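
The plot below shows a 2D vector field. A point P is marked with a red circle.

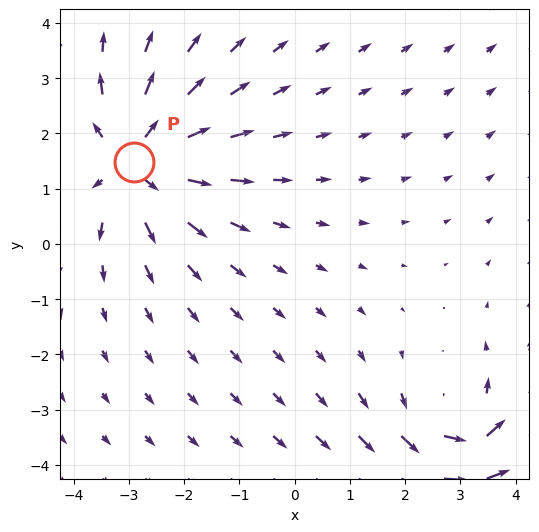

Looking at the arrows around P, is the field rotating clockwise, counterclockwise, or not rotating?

not rotating

Near P at (-2.9, 1.5) the arrows show no circulation. The curl there is ≈0.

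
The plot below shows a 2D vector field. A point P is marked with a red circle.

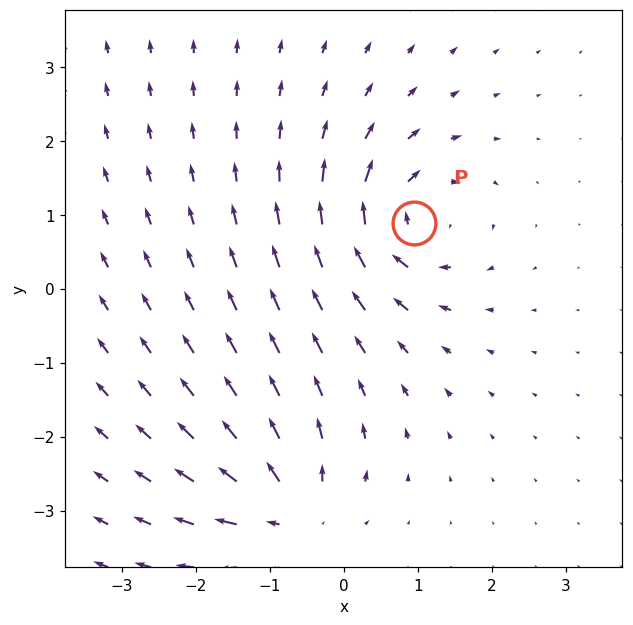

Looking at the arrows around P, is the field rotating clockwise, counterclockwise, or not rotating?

Near P at (0.9, 0.9) the arrows circulate clockwise. The curl (z-component) there is about -6; negative curl means clockwise rotation.

clockwise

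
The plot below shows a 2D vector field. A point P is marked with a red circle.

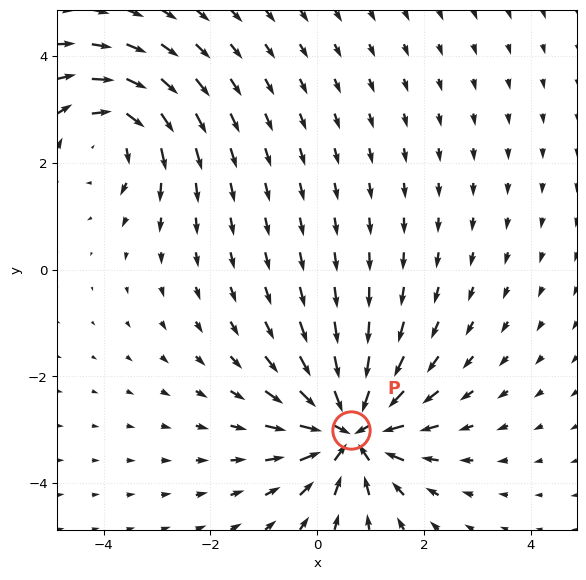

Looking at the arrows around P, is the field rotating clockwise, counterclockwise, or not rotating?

not rotating

Near P at (0.6, -3.0) the arrows show no circulation. The curl there is ≈0.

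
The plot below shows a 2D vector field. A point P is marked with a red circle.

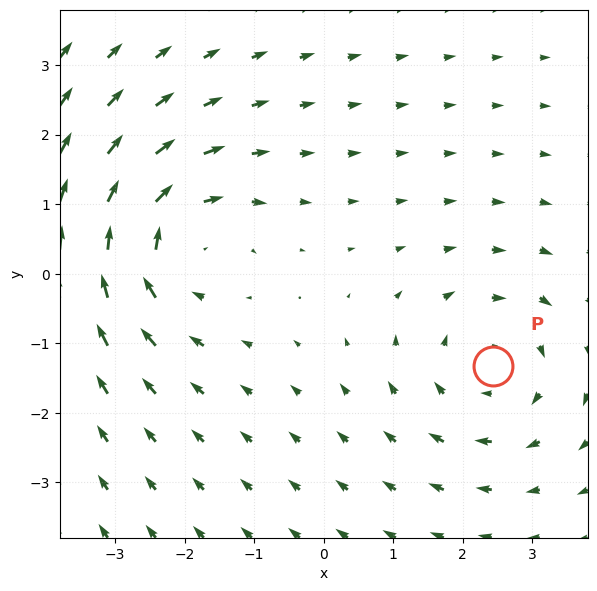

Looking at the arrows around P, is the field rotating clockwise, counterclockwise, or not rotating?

clockwise

Near P at (2.4, -1.3) the arrows circulate clockwise. The curl (z-component) there is about -2; negative curl means clockwise rotation.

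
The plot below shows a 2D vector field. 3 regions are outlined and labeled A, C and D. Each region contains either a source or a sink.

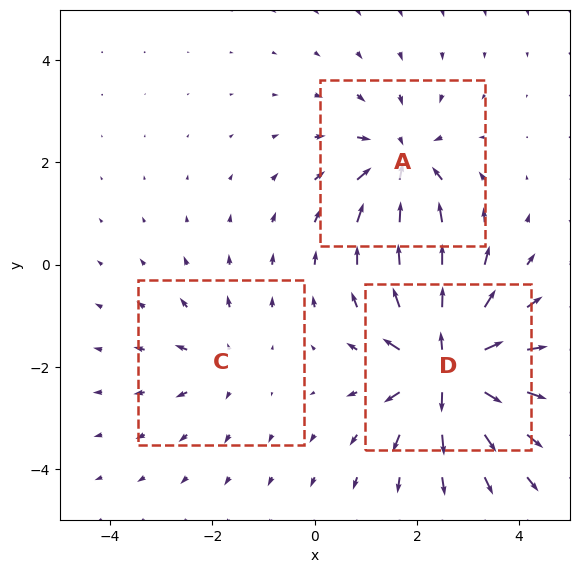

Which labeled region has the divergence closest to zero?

C

Divergence at each region's feature centre — A: about -4, C: about +2, D: about +6. Region C is closest to zero.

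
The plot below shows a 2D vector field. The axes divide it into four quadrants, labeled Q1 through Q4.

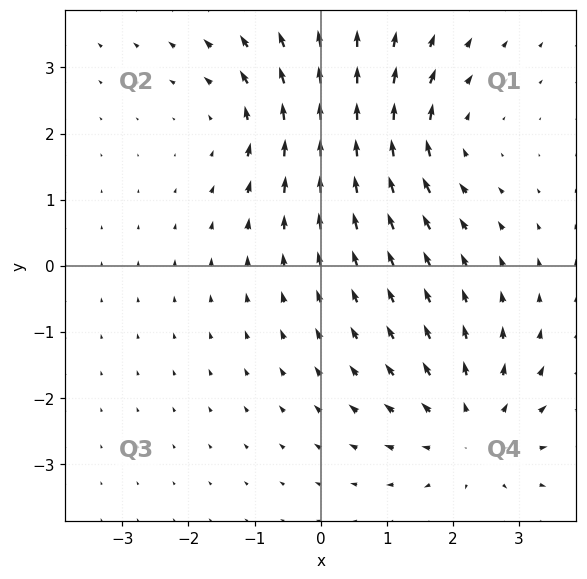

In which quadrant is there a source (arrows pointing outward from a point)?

The source sits at approximately (2.3, -2.5), which lies in quadrant Q4. The divergence there is about +4, positive as expected for a source.

Q4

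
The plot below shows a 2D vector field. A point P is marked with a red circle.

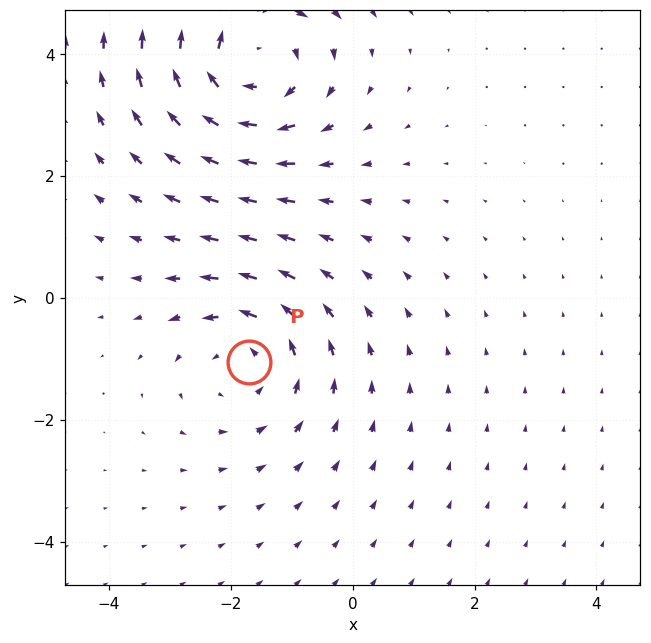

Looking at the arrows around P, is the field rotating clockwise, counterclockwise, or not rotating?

Near P at (-1.7, -1.1) the arrows circulate counterclockwise. The curl (z-component) there is about +3; positive curl means counterclockwise rotation.

counterclockwise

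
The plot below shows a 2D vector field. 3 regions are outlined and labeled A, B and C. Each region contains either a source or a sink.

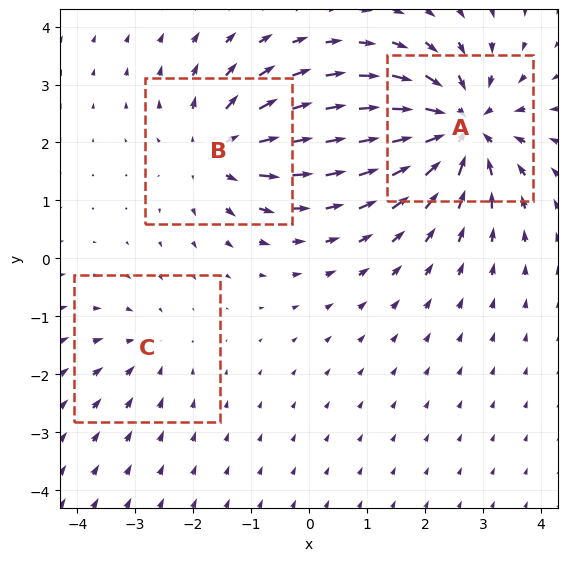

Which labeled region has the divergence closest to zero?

C

Divergence at each region's feature centre — A: about -6, B: about +4, C: about -2. Region C is closest to zero.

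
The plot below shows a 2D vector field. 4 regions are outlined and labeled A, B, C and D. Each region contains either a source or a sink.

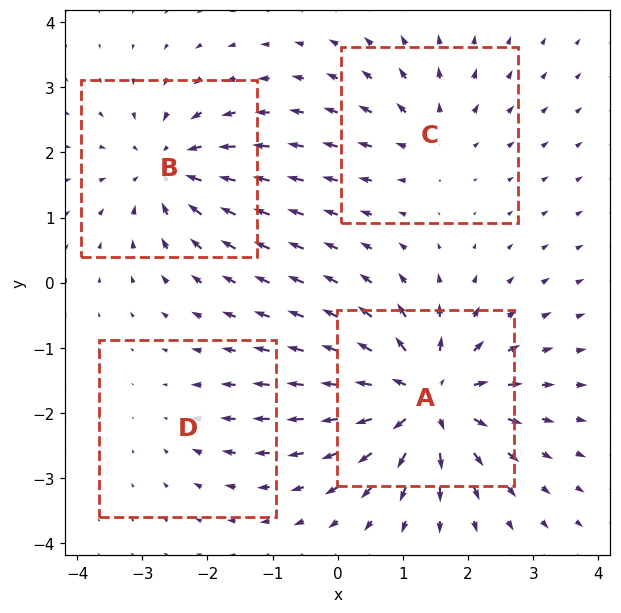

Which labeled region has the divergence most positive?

Divergence at each region's feature centre — A: about +9, B: about -6, C: about +4, D: about -2. Region A is most positive.

A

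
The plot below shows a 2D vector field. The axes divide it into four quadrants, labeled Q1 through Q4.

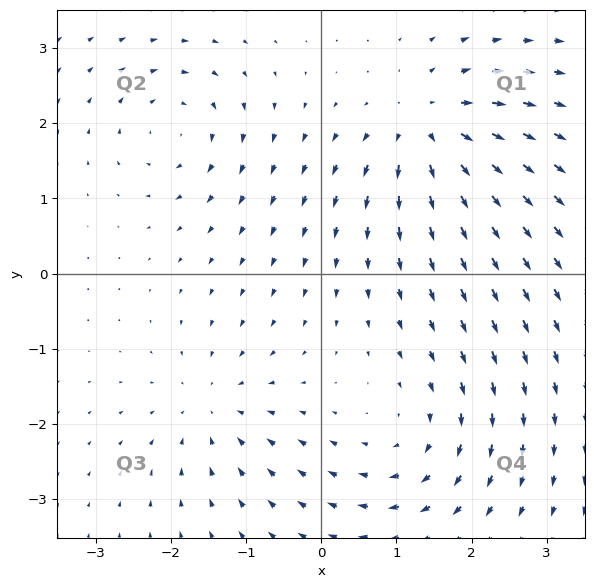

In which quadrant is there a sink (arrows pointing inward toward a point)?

Q3

The sink sits at approximately (-1.4, -1.8), which lies in quadrant Q3. The divergence there is about -4, negative as expected for a sink.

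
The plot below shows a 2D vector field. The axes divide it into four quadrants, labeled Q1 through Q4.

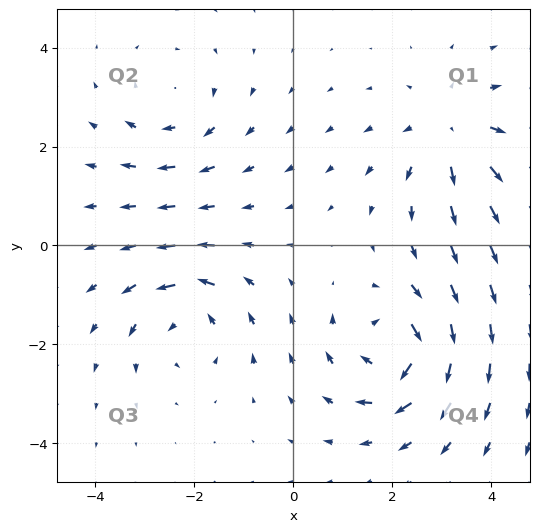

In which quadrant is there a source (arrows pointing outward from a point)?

The source sits at approximately (3.2, 2.3), which lies in quadrant Q1. The divergence there is about +3, positive as expected for a source.

Q1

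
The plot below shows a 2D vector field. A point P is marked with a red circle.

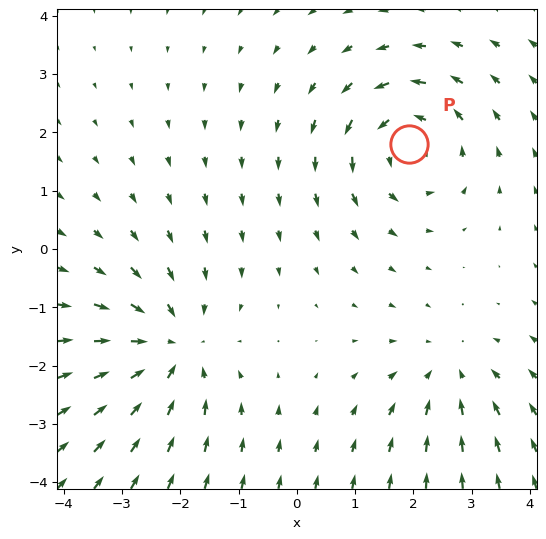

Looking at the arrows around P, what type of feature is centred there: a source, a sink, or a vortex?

vortex

At P (1.9, 1.8) the arrows circulate counterclockwise. Divergence ≈0, curl about +5 — near-zero divergence with nonzero curl is a vortex.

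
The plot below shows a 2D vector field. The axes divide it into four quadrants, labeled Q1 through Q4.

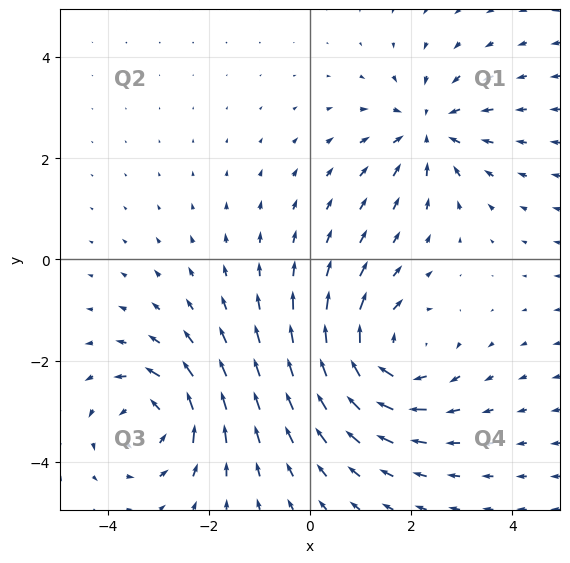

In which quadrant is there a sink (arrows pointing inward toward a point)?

The sink sits at approximately (2.3, 2.6), which lies in quadrant Q1. The divergence there is about -4, negative as expected for a sink.

Q1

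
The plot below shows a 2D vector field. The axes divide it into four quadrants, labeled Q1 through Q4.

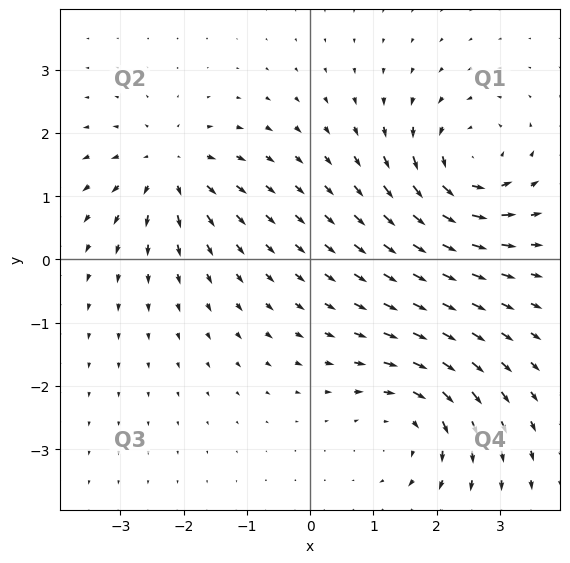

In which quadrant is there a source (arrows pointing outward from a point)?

Q2

The source sits at approximately (-2.2, 1.4), which lies in quadrant Q2. The divergence there is about +4, positive as expected for a source.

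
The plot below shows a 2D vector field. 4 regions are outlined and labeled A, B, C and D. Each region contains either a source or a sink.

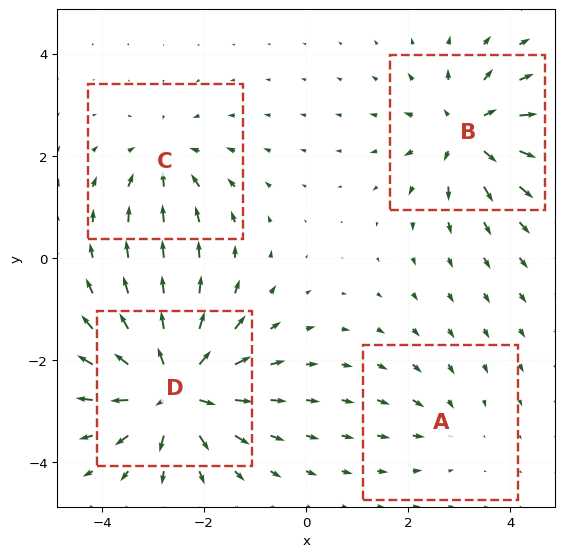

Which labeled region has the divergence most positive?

Divergence at each region's feature centre — A: about -2, B: about +6, C: about -4, D: about +8. Region D is most positive.

D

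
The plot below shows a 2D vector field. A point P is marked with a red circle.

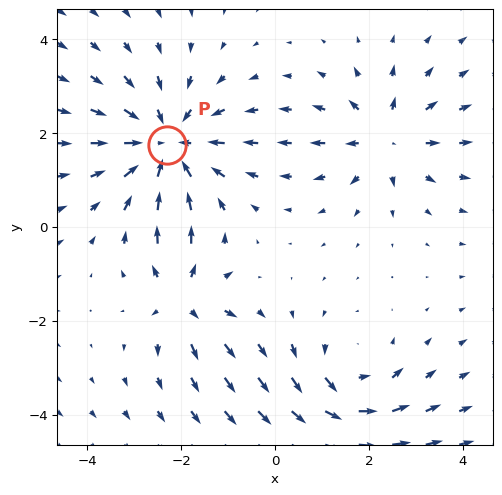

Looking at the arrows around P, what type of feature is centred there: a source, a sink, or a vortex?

sink

At P (-2.3, 1.7) the arrows converge inward. Divergence about -4, curl ≈0 — negative divergence with near-zero curl is a sink.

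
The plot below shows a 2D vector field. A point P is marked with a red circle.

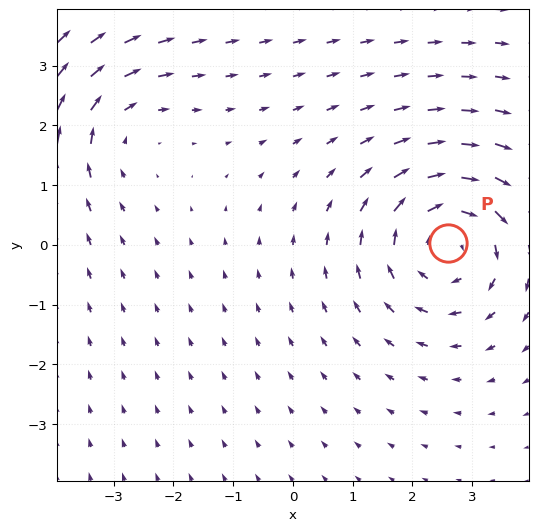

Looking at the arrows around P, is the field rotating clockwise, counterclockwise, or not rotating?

Near P at (2.6, 0.0) the arrows circulate clockwise. The curl (z-component) there is about -4; negative curl means clockwise rotation.

clockwise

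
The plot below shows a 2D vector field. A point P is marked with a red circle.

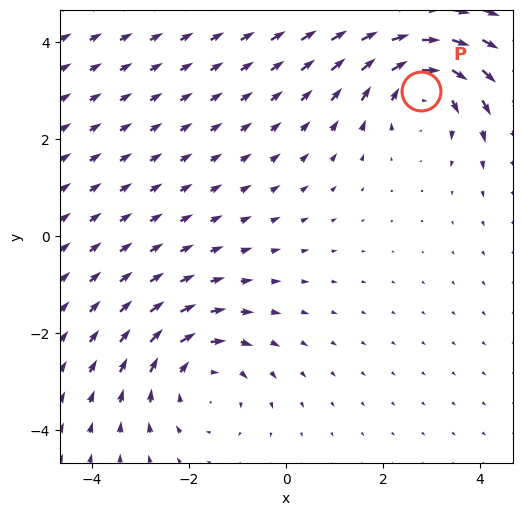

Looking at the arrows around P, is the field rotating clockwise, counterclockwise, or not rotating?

clockwise

Near P at (2.8, 3.0) the arrows circulate clockwise. The curl (z-component) there is about -3; negative curl means clockwise rotation.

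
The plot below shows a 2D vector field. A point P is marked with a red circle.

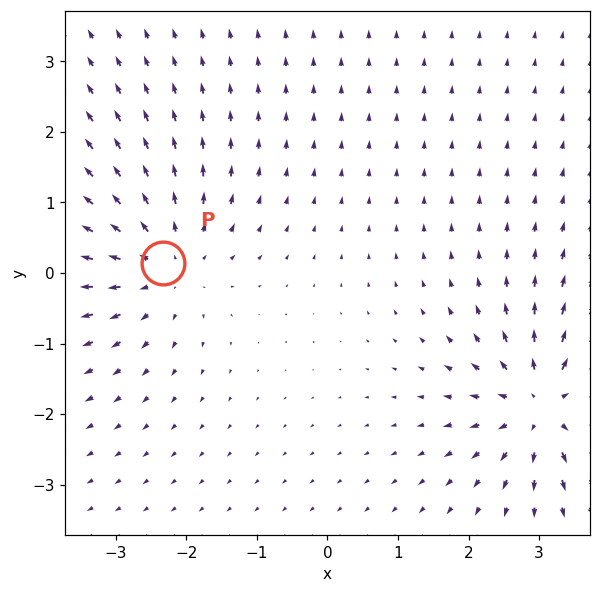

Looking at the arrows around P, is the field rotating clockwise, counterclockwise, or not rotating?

Near P at (-2.3, 0.1) the arrows show no circulation. The curl there is ≈0.

not rotating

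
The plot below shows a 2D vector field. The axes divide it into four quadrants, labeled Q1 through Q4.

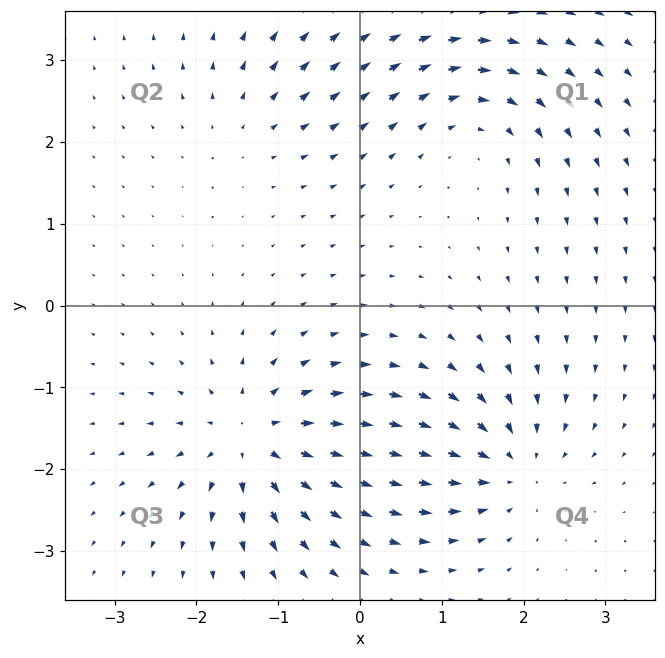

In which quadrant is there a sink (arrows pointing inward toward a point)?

The sink sits at approximately (1.8, -2.0), which lies in quadrant Q4. The divergence there is about -6, negative as expected for a sink.

Q4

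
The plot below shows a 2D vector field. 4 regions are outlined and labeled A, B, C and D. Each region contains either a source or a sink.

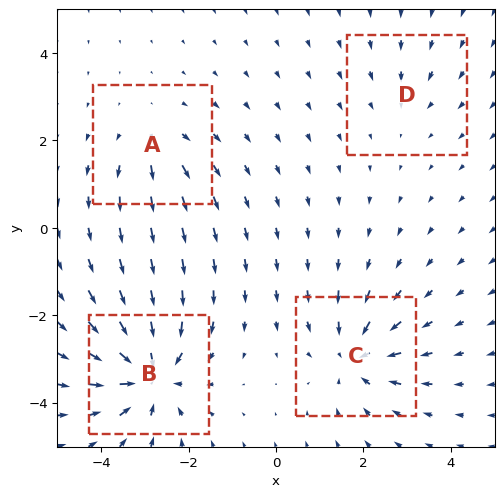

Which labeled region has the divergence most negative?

Divergence at each region's feature centre — A: about +4, B: about -8, C: about -6, D: about -2. Region B is most negative.

B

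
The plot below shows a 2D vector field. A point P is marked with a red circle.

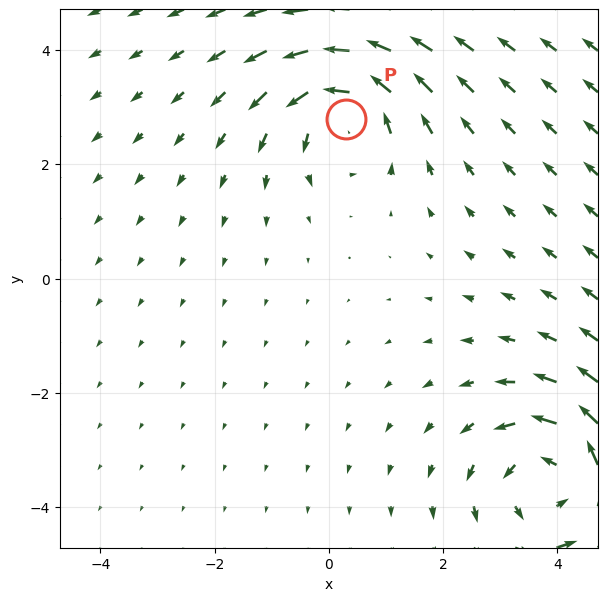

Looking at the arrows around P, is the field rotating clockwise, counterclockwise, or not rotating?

counterclockwise

Near P at (0.3, 2.8) the arrows circulate counterclockwise. The curl (z-component) there is about +4; positive curl means counterclockwise rotation.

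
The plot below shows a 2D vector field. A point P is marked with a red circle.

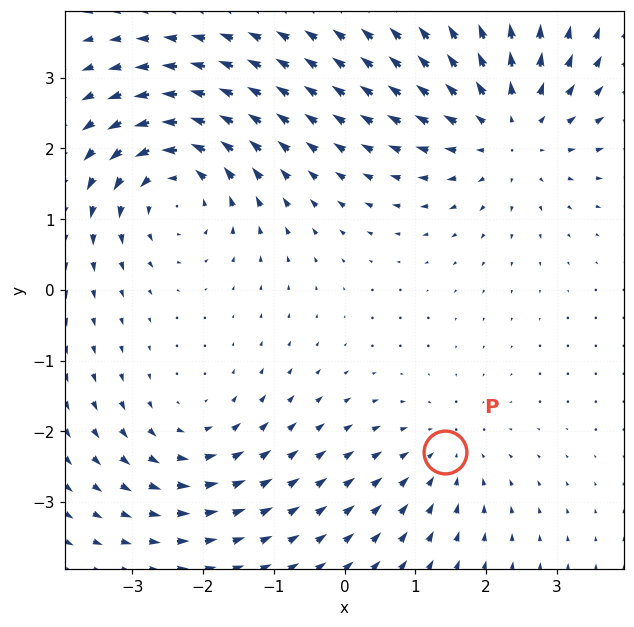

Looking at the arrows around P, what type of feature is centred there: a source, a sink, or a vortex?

sink

At P (1.4, -2.3) the arrows converge inward. Divergence about -2, curl ≈0 — negative divergence with near-zero curl is a sink.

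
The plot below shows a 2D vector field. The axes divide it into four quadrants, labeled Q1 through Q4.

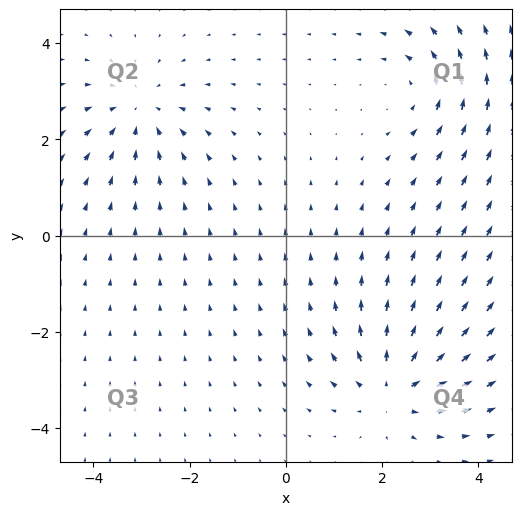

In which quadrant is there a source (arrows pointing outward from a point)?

The source sits at approximately (2.2, -3.2), which lies in quadrant Q4. The divergence there is about +5, positive as expected for a source.

Q4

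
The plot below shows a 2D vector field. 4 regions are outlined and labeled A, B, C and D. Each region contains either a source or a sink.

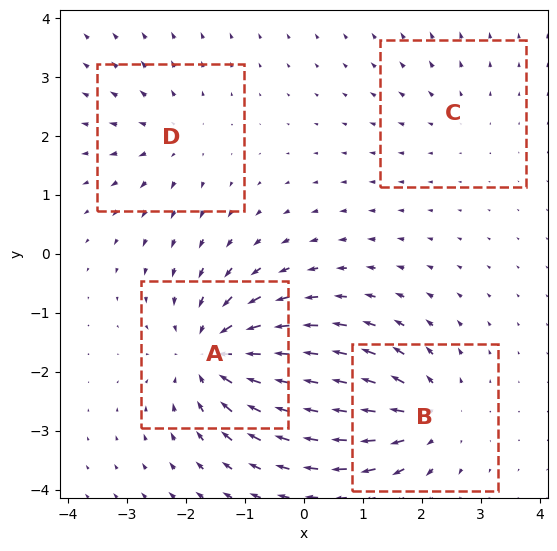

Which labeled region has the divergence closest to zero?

C

Divergence at each region's feature centre — A: about -7, B: about +5, C: about +2, D: about +3. Region C is closest to zero.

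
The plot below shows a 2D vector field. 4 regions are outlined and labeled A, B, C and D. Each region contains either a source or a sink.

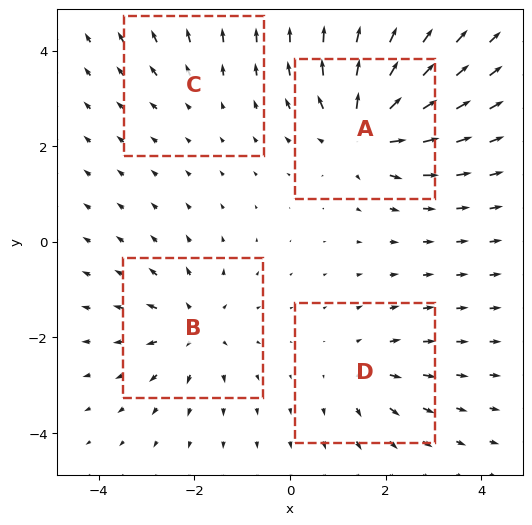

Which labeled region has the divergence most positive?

A

Divergence at each region's feature centre — A: about +7, B: about +5, C: about +2, D: about +3. Region A is most positive.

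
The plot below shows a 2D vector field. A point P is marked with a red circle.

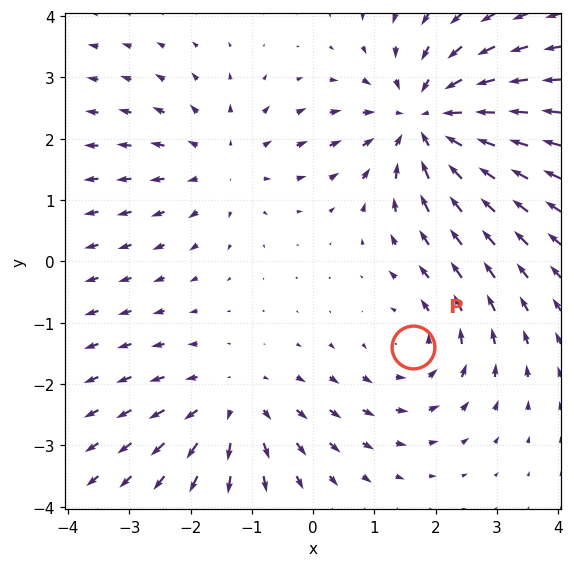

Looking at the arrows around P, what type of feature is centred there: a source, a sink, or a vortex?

At P (1.6, -1.4) the arrows circulate counterclockwise. Divergence ≈0, curl about +2 — near-zero divergence with nonzero curl is a vortex.

vortex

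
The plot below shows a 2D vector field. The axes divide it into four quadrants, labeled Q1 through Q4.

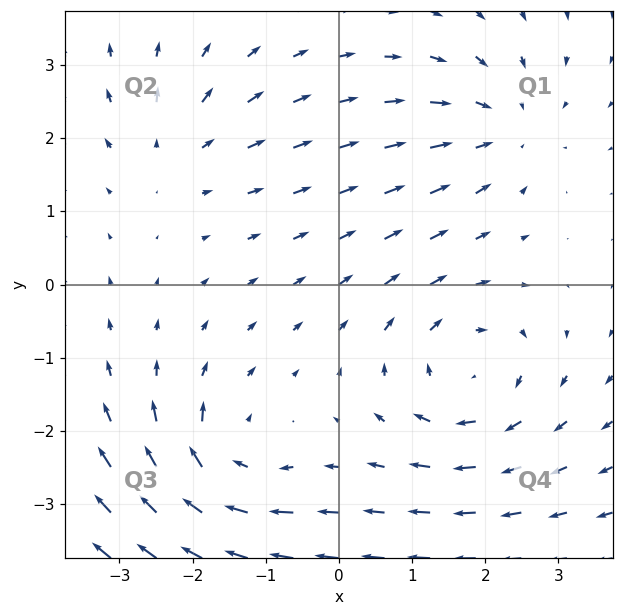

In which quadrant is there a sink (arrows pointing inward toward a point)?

The sink sits at approximately (2.2, 2.2), which lies in quadrant Q1. The divergence there is about -3, negative as expected for a sink.

Q1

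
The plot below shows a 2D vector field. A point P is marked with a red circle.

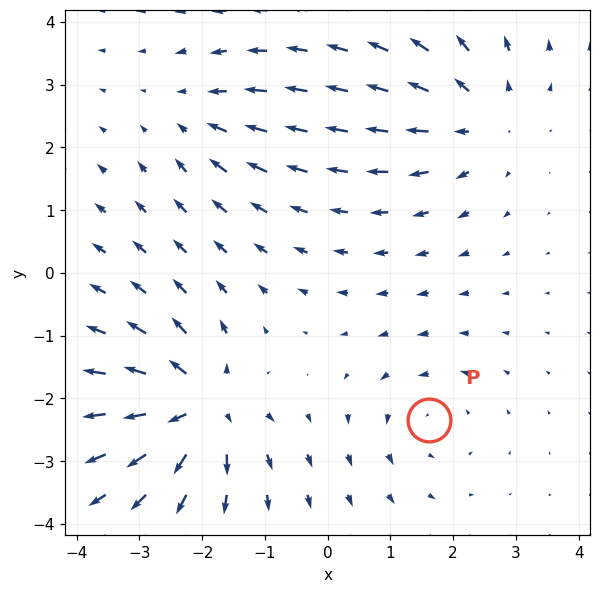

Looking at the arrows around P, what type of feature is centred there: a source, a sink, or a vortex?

vortex

At P (1.6, -2.4) the arrows circulate counterclockwise. Divergence ≈0, curl about +3 — near-zero divergence with nonzero curl is a vortex.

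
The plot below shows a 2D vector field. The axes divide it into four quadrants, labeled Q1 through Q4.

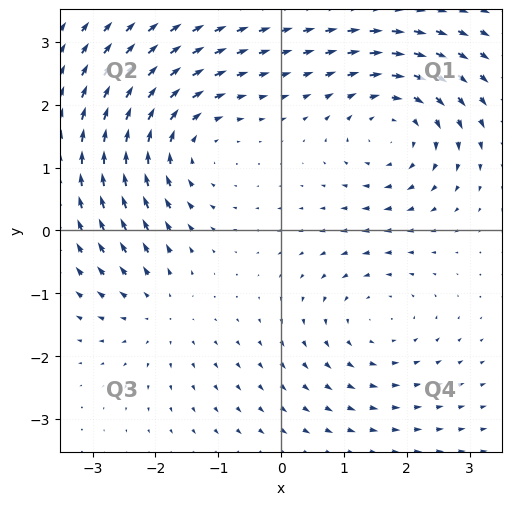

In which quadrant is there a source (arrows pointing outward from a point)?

Q3

The source sits at approximately (-2.0, -1.3), which lies in quadrant Q3. The divergence there is about +3, positive as expected for a source.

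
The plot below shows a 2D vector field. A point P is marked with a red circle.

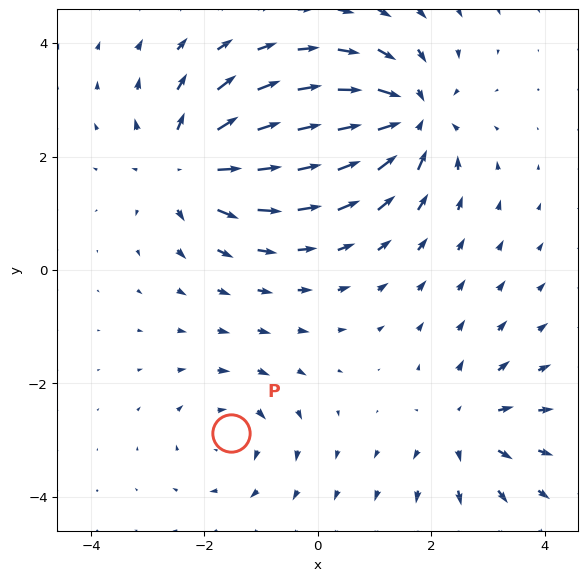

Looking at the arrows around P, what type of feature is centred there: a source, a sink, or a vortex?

vortex

At P (-1.5, -2.9) the arrows circulate clockwise. Divergence ≈0, curl about -3 — near-zero divergence with nonzero curl is a vortex.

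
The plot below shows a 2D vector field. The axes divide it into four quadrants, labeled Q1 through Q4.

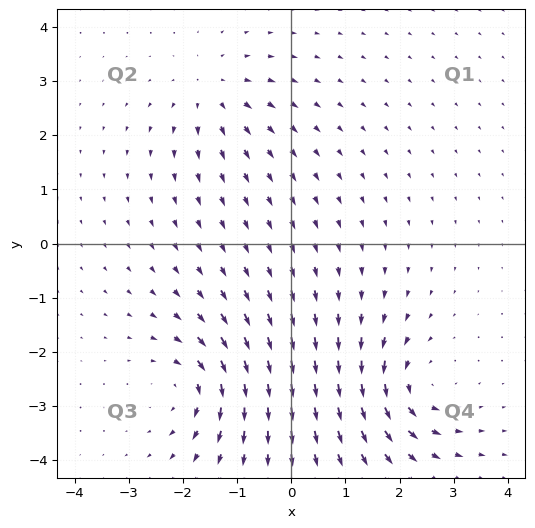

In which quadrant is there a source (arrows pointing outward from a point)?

The source sits at approximately (-1.5, 2.8), which lies in quadrant Q2. The divergence there is about +3, positive as expected for a source.

Q2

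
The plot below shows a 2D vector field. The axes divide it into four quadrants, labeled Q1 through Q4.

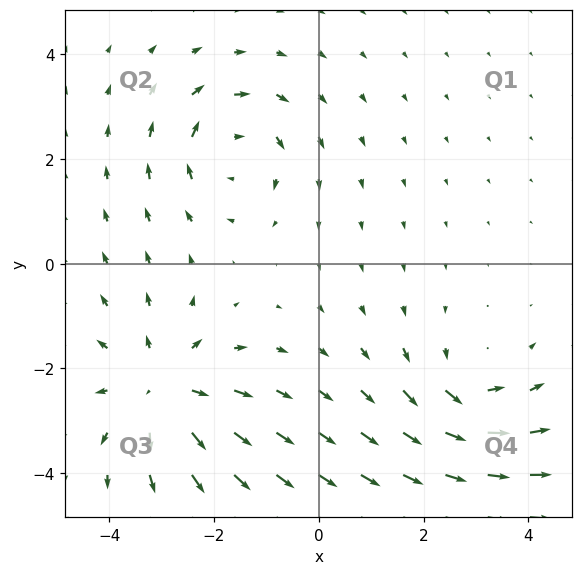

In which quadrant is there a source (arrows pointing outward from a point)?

The source sits at approximately (-3.0, -2.4), which lies in quadrant Q3. The divergence there is about +4, positive as expected for a source.

Q3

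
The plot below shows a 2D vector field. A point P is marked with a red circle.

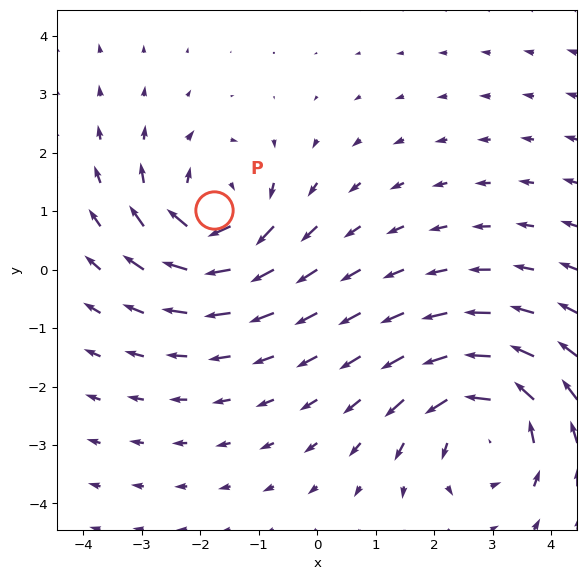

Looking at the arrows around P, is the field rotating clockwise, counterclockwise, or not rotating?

clockwise

Near P at (-1.8, 1.0) the arrows circulate clockwise. The curl (z-component) there is about -3; negative curl means clockwise rotation.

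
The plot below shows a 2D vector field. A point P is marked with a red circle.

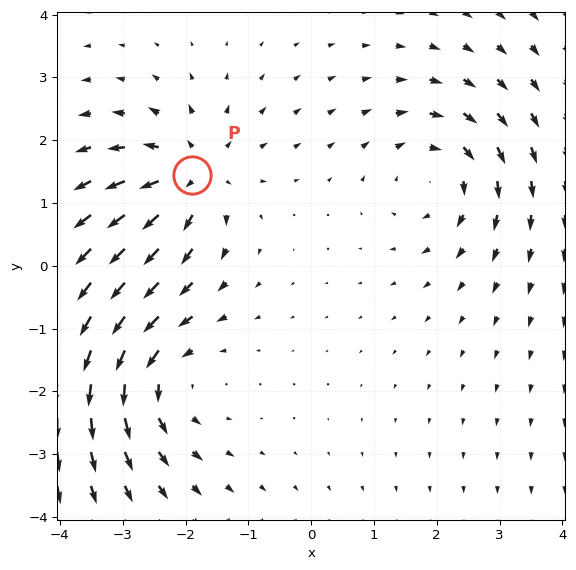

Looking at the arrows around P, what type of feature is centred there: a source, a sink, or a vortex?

At P (-1.9, 1.5) the arrows spread outward. Divergence about +4, curl ≈0 — positive divergence with near-zero curl is a source.

source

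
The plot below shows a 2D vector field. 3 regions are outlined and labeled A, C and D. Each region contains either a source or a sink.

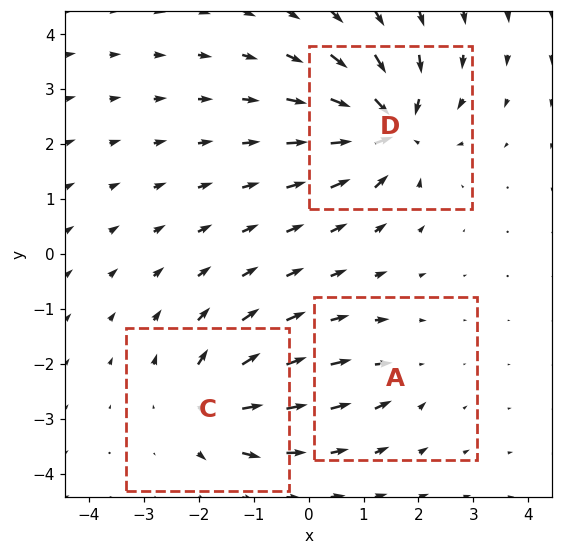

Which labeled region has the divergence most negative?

D

Divergence at each region's feature centre — A: about -2, C: about +4, D: about -6. Region D is most negative.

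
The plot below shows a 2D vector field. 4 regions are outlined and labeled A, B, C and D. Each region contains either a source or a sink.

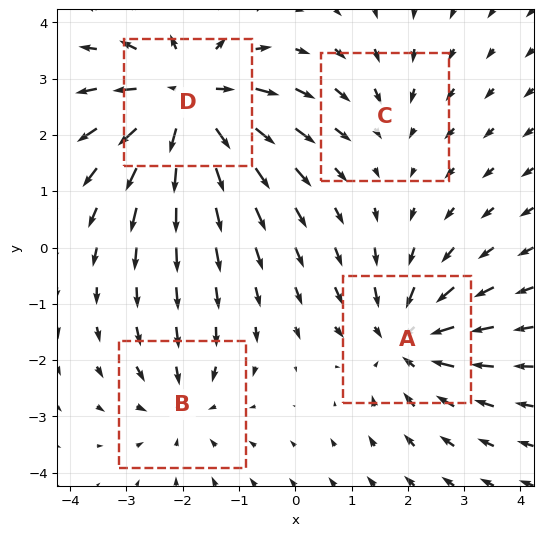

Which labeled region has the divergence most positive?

Divergence at each region's feature centre — A: about -4, B: about -3, C: about -2, D: about +6. Region D is most positive.

D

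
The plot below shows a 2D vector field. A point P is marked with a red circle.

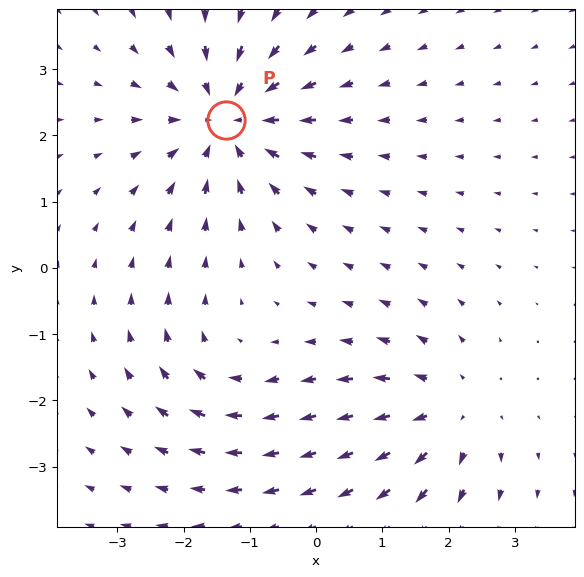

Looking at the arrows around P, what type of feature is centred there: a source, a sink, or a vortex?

At P (-1.4, 2.2) the arrows converge inward. Divergence about -5, curl ≈0 — negative divergence with near-zero curl is a sink.

sink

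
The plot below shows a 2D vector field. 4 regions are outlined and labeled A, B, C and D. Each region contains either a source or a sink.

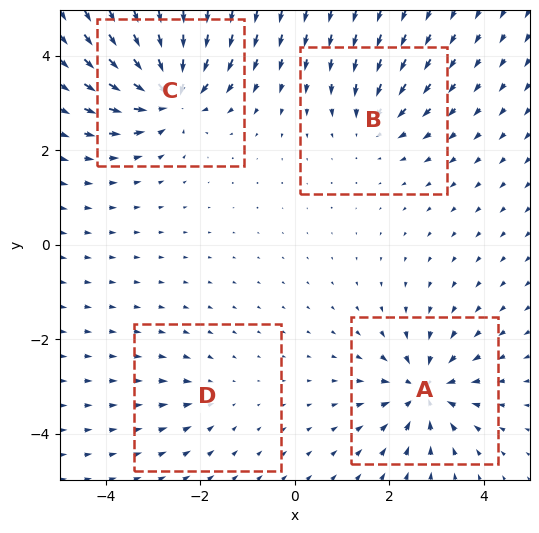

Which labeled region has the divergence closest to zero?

Divergence at each region's feature centre — A: about -7, B: about -4, C: about -8, D: about -3. Region D is closest to zero.

D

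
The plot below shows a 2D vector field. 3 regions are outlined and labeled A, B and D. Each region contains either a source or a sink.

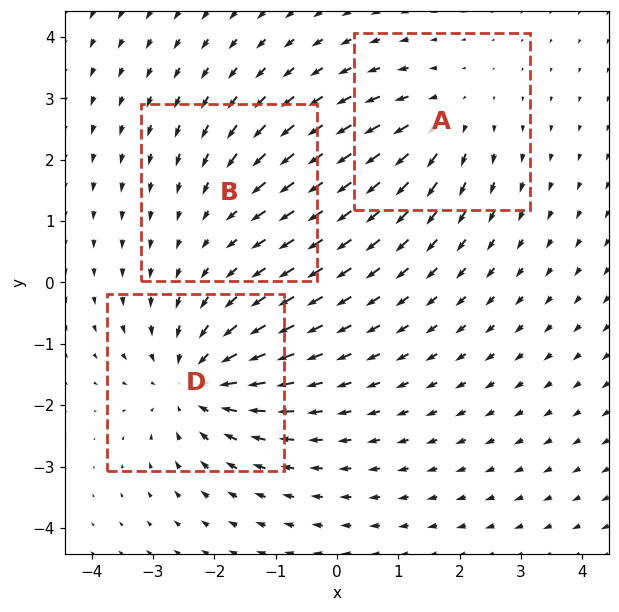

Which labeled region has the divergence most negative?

Divergence at each region's feature centre — A: about +3, B: about -2, D: about -4. Region D is most negative.

D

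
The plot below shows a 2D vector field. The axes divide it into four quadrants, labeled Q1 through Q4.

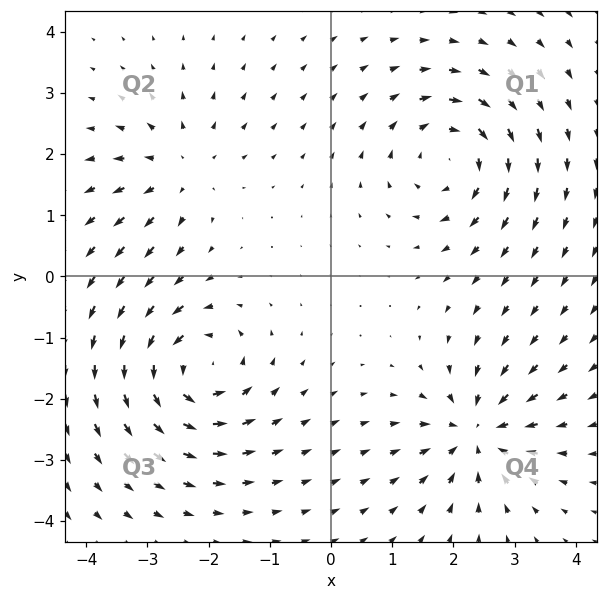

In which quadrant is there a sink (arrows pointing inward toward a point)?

Q4

The sink sits at approximately (2.4, -2.5), which lies in quadrant Q4. The divergence there is about -6, negative as expected for a sink.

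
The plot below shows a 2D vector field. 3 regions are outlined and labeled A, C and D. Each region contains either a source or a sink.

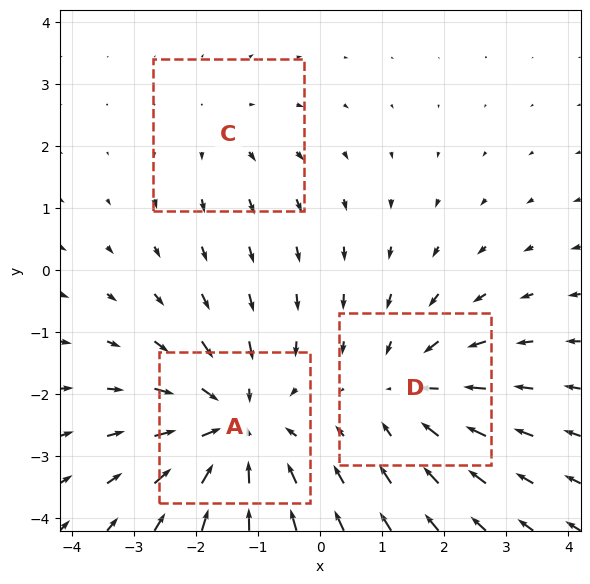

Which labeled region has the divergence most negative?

Divergence at each region's feature centre — A: about -4, C: about +2, D: about -3. Region A is most negative.

A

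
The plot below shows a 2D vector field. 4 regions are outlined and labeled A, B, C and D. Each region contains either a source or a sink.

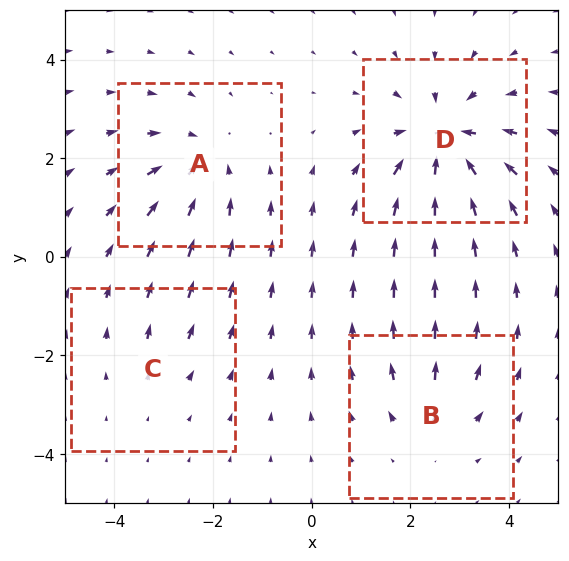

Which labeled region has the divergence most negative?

Divergence at each region's feature centre — A: about -4, B: about +3, C: about +2, D: about -7. Region D is most negative.

D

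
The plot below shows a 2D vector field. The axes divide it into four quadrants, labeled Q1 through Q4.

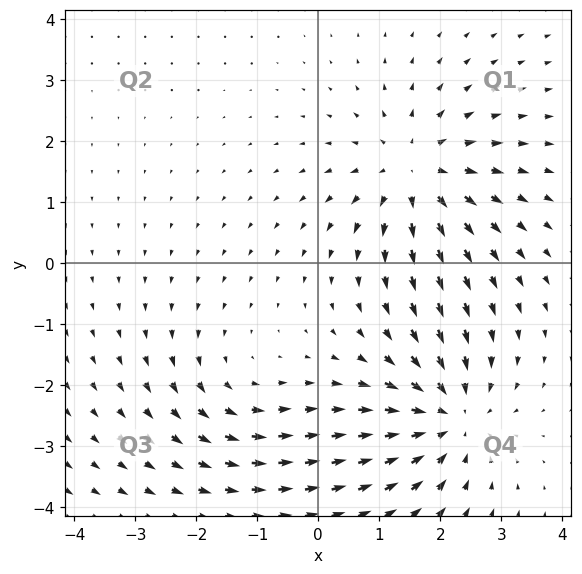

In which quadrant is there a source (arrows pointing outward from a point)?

Q1

The source sits at approximately (1.6, 1.5), which lies in quadrant Q1. The divergence there is about +4, positive as expected for a source.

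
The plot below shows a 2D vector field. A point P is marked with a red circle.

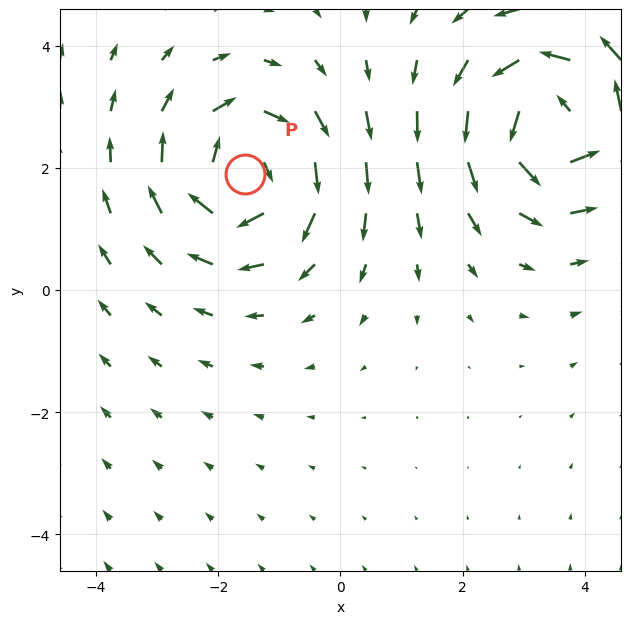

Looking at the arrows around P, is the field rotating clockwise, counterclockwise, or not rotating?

Near P at (-1.6, 1.9) the arrows circulate clockwise. The curl (z-component) there is about -3; negative curl means clockwise rotation.

clockwise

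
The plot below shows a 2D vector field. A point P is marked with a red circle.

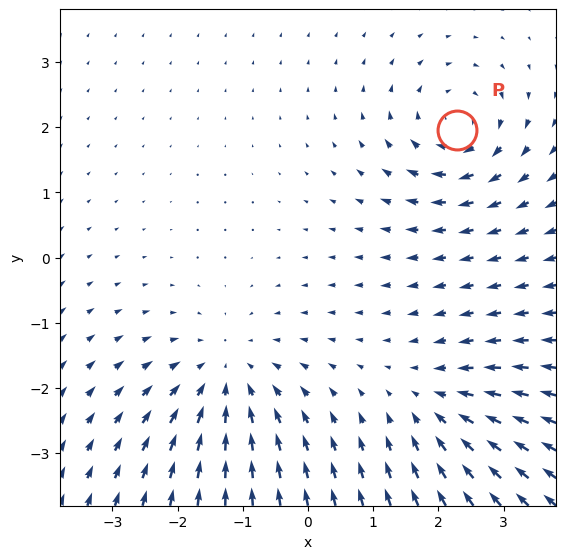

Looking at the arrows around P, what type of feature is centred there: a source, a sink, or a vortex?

At P (2.3, 2.0) the arrows circulate clockwise. Divergence ≈0, curl about -4 — near-zero divergence with nonzero curl is a vortex.

vortex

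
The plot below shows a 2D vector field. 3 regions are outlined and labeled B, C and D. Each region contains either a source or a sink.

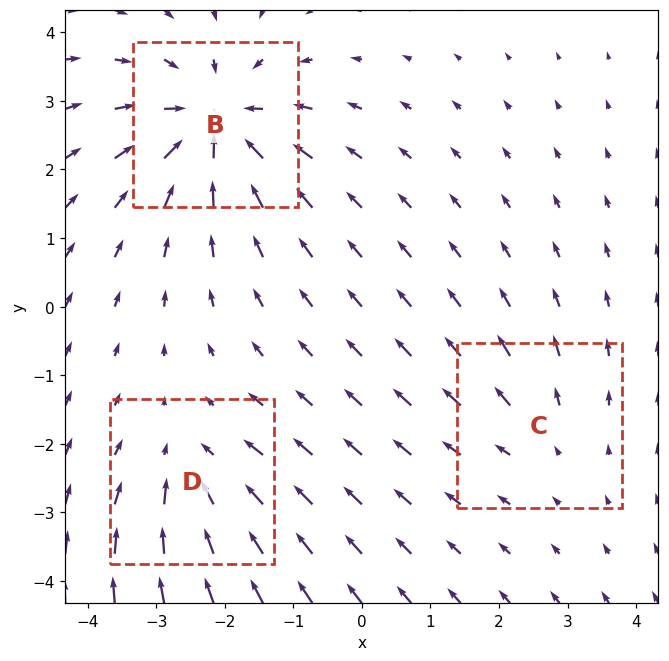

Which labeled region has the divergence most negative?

B

Divergence at each region's feature centre — B: about -5, C: about +2, D: about -3. Region B is most negative.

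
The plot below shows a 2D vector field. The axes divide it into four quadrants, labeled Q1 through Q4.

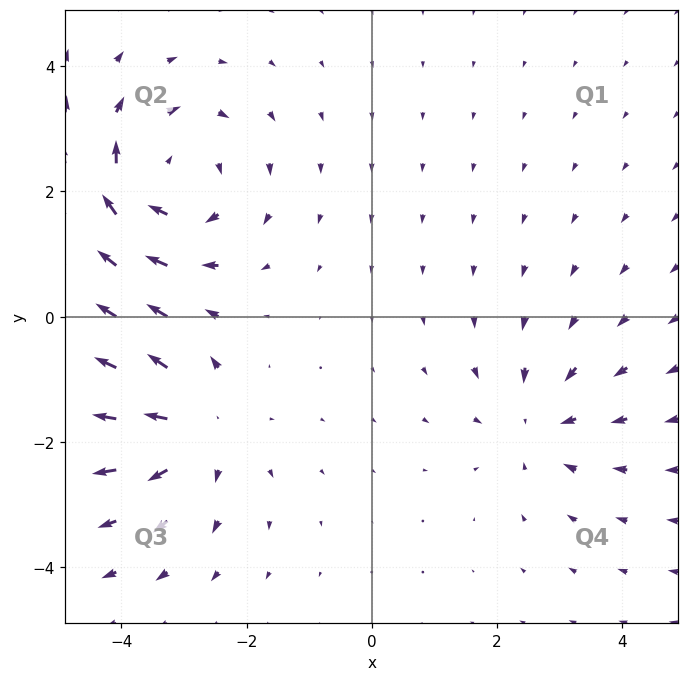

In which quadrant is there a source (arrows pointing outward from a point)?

Q3

The source sits at approximately (-2.8, -1.8), which lies in quadrant Q3. The divergence there is about +3, positive as expected for a source.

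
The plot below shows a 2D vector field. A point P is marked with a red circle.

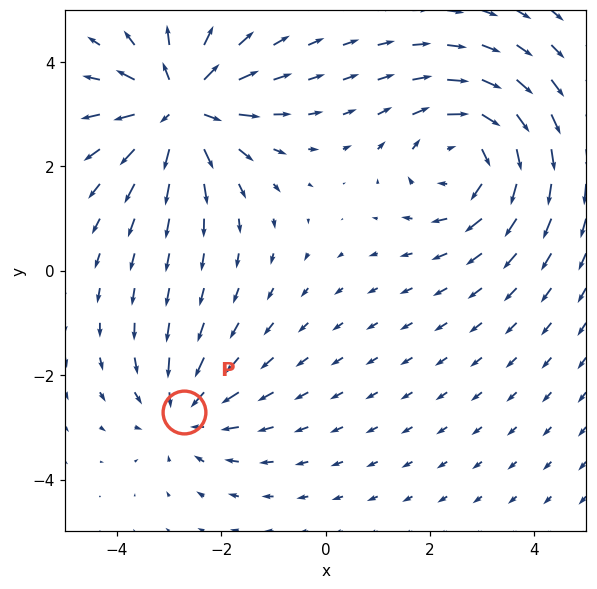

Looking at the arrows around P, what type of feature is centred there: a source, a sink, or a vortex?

At P (-2.7, -2.7) the arrows converge inward. Divergence about -3, curl ≈0 — negative divergence with near-zero curl is a sink.

sink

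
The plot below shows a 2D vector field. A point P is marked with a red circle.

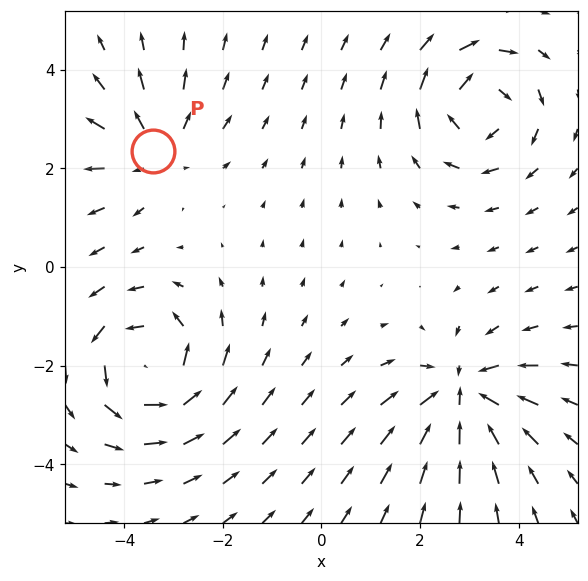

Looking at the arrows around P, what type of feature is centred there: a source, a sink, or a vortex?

At P (-3.4, 2.4) the arrows spread outward. Divergence about +3, curl ≈0 — positive divergence with near-zero curl is a source.

source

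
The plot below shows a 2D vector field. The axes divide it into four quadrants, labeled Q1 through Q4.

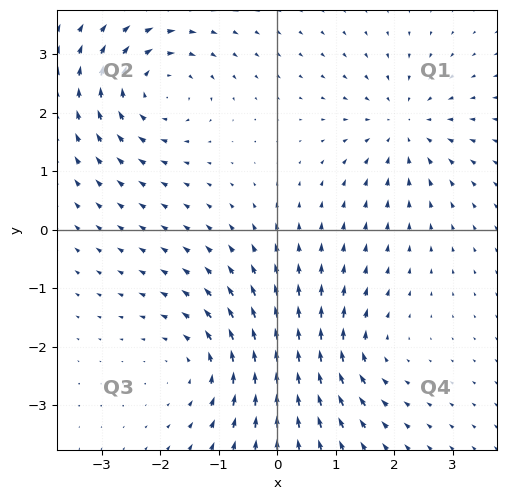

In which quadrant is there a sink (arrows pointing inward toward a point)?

The sink sits at approximately (2.2, 1.8), which lies in quadrant Q1. The divergence there is about -4, negative as expected for a sink.

Q1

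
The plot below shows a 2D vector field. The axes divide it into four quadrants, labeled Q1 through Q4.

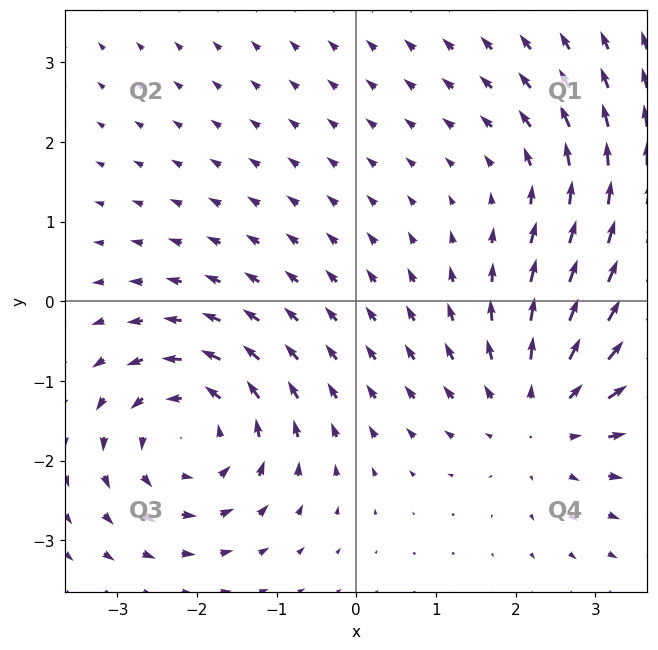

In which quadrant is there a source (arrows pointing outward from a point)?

The source sits at approximately (2.4, -1.4), which lies in quadrant Q4. The divergence there is about +4, positive as expected for a source.

Q4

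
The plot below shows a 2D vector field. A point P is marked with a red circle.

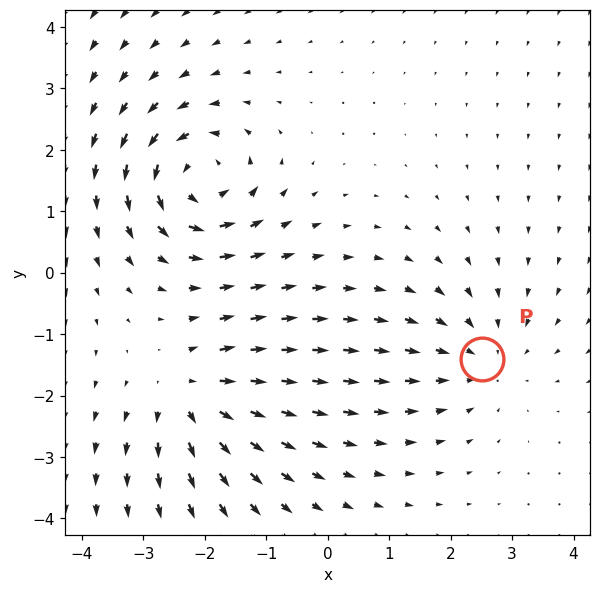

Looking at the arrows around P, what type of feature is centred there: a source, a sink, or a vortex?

sink

At P (2.5, -1.4) the arrows converge inward. Divergence about -2, curl ≈0 — negative divergence with near-zero curl is a sink.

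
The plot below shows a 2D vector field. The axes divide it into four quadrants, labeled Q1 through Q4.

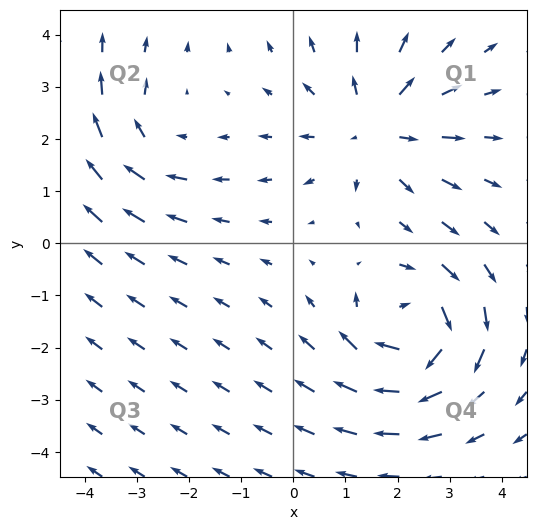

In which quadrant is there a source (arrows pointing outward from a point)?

Q1

The source sits at approximately (1.6, 2.2), which lies in quadrant Q1. The divergence there is about +3, positive as expected for a source.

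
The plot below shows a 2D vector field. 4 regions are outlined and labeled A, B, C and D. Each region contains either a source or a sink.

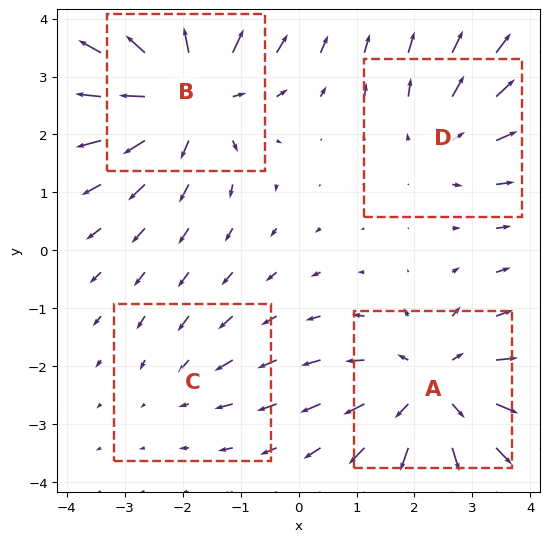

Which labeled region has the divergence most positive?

Divergence at each region's feature centre — A: about +5, B: about +6, C: about -2, D: about +3. Region B is most positive.

B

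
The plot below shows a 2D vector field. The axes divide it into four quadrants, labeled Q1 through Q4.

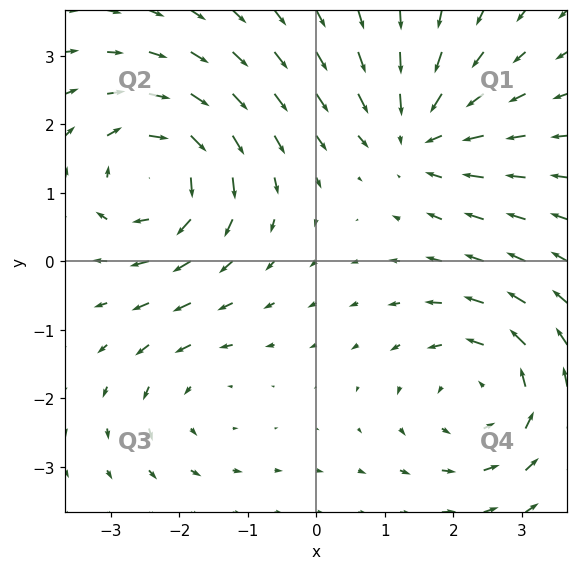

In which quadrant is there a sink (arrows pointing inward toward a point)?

Q1

The sink sits at approximately (1.5, 1.8), which lies in quadrant Q1. The divergence there is about -4, negative as expected for a sink.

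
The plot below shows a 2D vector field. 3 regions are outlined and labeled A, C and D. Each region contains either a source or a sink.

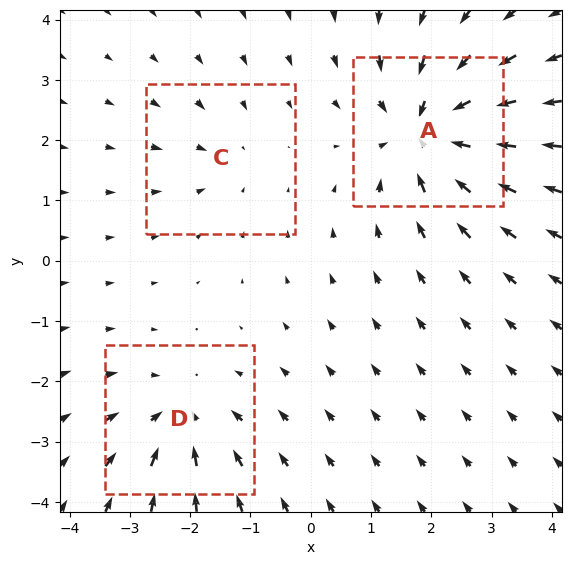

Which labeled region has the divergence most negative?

A

Divergence at each region's feature centre — A: about -5, C: about -2, D: about -3. Region A is most negative.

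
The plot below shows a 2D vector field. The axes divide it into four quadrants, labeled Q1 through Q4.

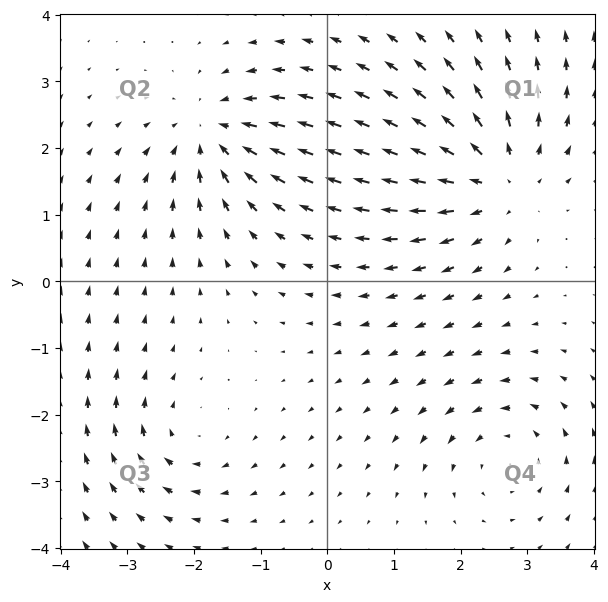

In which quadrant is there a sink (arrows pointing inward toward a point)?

The sink sits at approximately (-1.7, 2.2), which lies in quadrant Q2. The divergence there is about -5, negative as expected for a sink.

Q2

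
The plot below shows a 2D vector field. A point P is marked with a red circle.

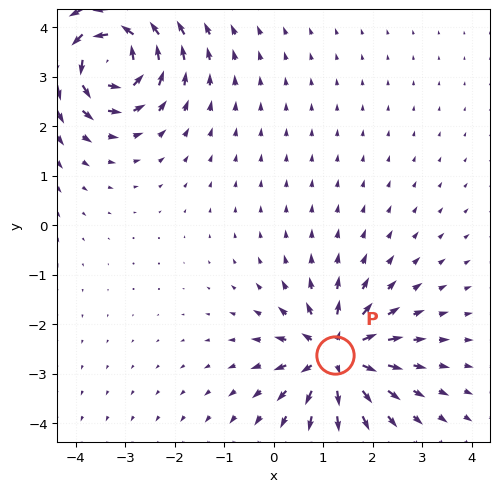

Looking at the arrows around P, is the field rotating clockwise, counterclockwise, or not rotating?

not rotating

Near P at (1.2, -2.6) the arrows show no circulation. The curl there is ≈0.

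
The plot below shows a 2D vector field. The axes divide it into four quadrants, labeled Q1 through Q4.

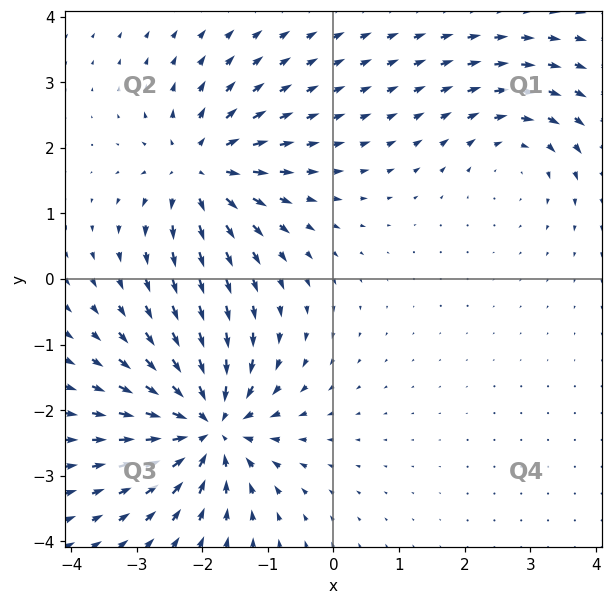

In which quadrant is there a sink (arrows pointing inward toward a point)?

Q3

The sink sits at approximately (-1.9, -2.2), which lies in quadrant Q3. The divergence there is about -6, negative as expected for a sink.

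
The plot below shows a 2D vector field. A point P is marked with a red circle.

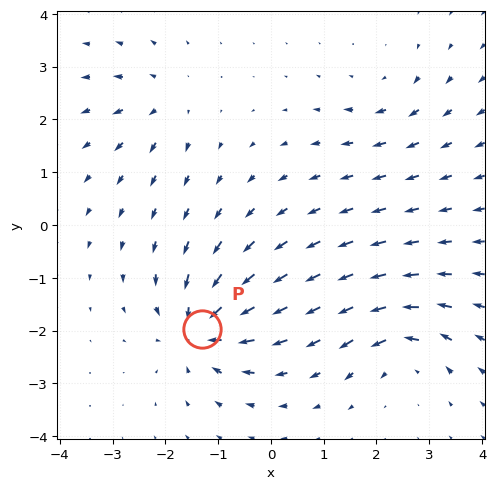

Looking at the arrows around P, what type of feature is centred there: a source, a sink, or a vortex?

At P (-1.3, -2.0) the arrows converge inward. Divergence about -7, curl ≈0 — negative divergence with near-zero curl is a sink.

sink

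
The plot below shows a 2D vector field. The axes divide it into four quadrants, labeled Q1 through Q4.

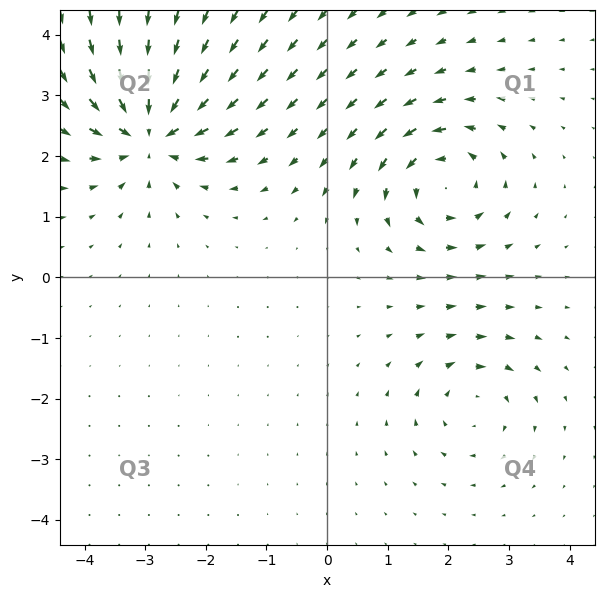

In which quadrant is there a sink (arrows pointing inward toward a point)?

The sink sits at approximately (-2.9, 2.4), which lies in quadrant Q2. The divergence there is about -6, negative as expected for a sink.

Q2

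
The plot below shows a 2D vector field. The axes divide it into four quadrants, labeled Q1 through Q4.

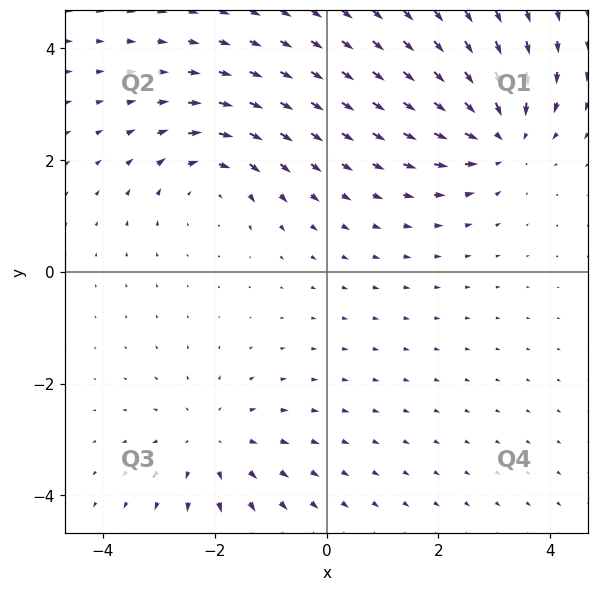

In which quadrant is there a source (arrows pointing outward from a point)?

The source sits at approximately (-2.0, -3.1), which lies in quadrant Q3. The divergence there is about +3, positive as expected for a source.

Q3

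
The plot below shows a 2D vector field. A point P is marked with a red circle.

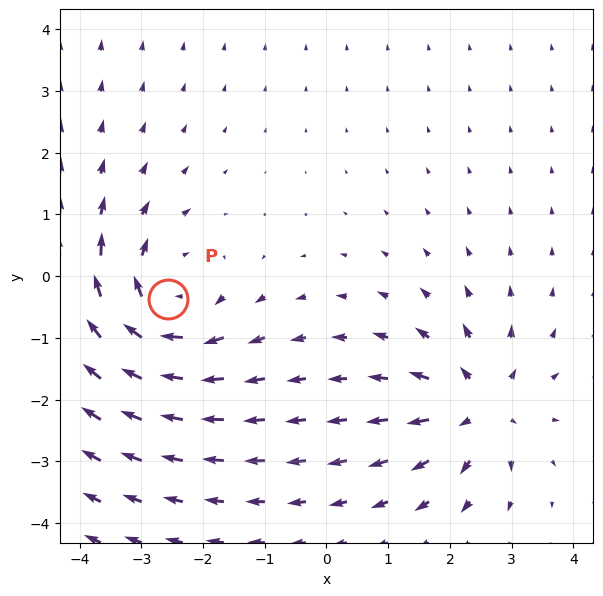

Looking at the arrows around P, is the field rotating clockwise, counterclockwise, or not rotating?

clockwise

Near P at (-2.6, -0.4) the arrows circulate clockwise. The curl (z-component) there is about -4; negative curl means clockwise rotation.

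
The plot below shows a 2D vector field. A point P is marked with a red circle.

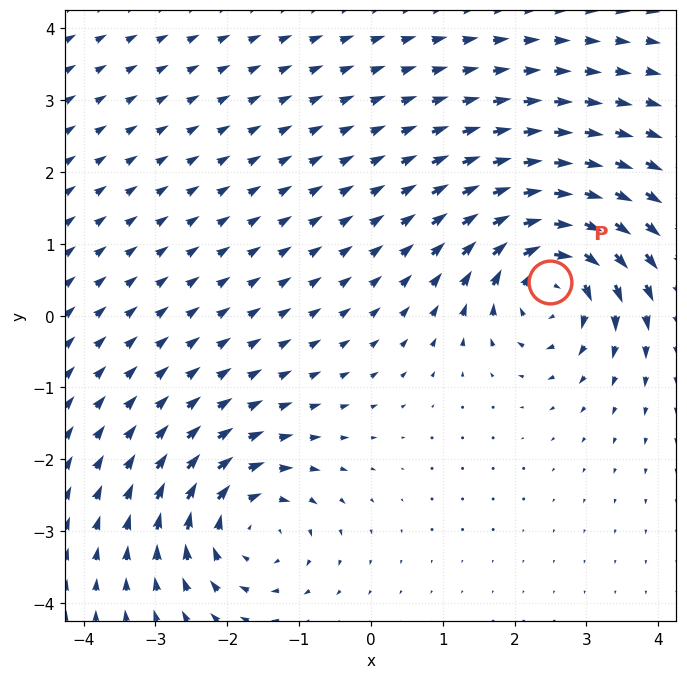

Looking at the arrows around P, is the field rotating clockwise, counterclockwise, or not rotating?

Near P at (2.5, 0.5) the arrows circulate clockwise. The curl (z-component) there is about -5; negative curl means clockwise rotation.

clockwise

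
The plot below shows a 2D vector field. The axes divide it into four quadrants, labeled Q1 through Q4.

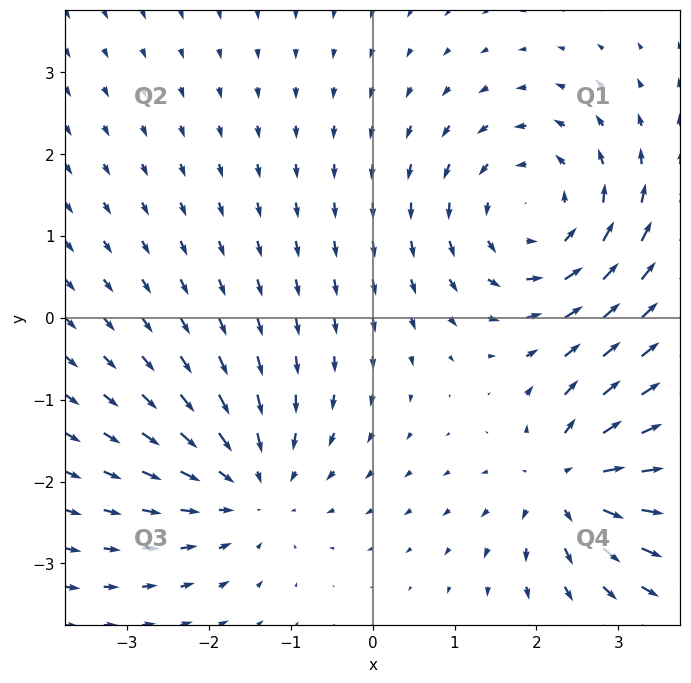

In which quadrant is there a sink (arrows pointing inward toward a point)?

Q3

The sink sits at approximately (-1.5, -2.1), which lies in quadrant Q3. The divergence there is about -3, negative as expected for a sink.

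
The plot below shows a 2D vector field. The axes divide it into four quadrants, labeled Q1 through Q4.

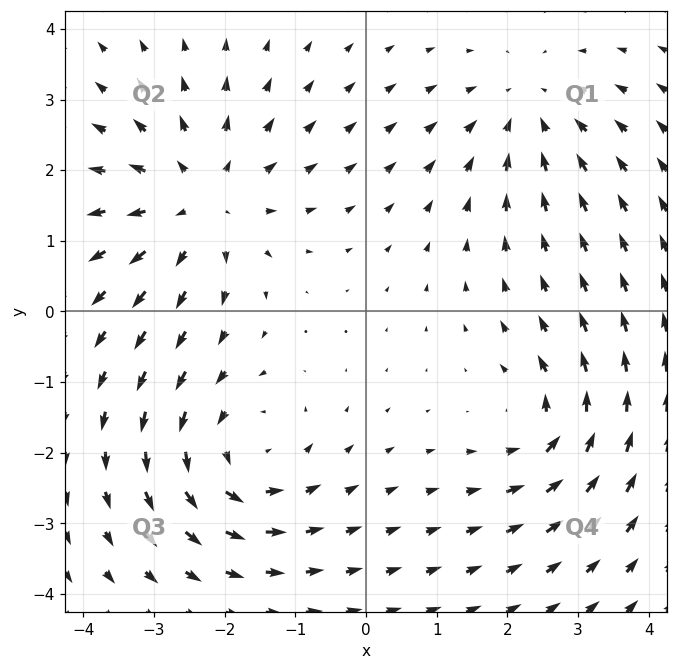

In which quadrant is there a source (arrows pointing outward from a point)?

The source sits at approximately (-2.3, 1.6), which lies in quadrant Q2. The divergence there is about +4, positive as expected for a source.

Q2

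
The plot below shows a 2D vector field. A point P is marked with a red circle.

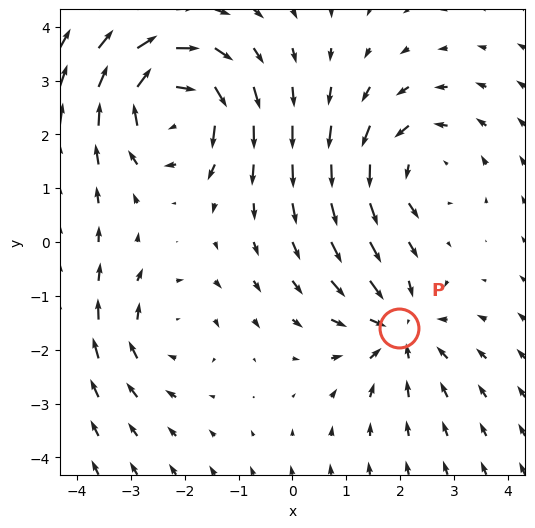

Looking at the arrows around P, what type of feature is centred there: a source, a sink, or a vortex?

sink

At P (2.0, -1.6) the arrows converge inward. Divergence about -4, curl ≈0 — negative divergence with near-zero curl is a sink.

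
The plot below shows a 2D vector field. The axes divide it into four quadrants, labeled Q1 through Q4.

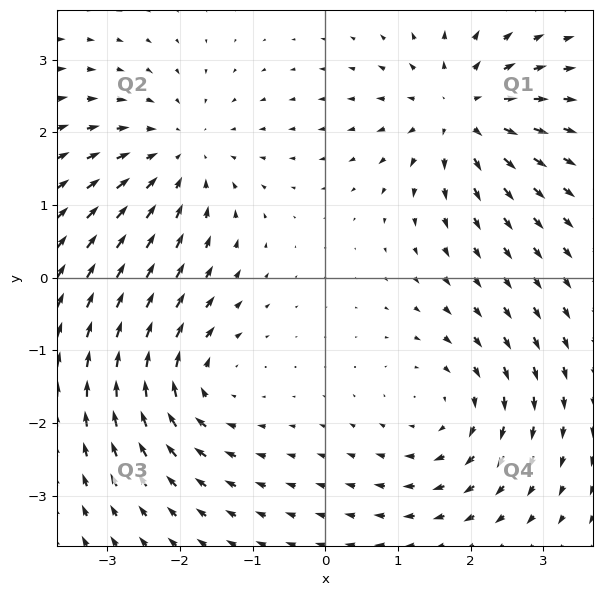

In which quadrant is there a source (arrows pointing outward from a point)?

Q1

The source sits at approximately (1.9, 2.3), which lies in quadrant Q1. The divergence there is about +5, positive as expected for a source.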